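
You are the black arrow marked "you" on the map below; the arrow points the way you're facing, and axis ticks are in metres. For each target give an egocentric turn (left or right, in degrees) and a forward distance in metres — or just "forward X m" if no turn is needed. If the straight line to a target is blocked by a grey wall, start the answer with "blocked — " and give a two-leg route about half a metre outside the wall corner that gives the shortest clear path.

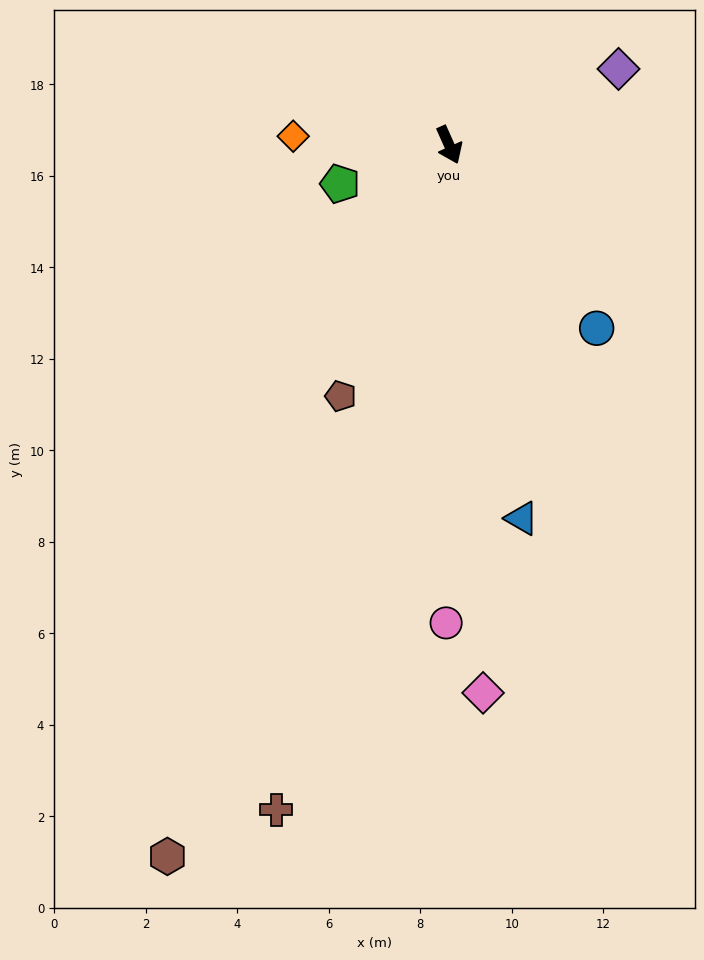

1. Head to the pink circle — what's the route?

turn right 24°, forward 10.4 m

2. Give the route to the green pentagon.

turn right 95°, forward 2.5 m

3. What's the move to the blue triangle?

turn right 13°, forward 8.3 m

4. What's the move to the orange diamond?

turn right 117°, forward 3.4 m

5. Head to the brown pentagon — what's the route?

turn right 47°, forward 6.0 m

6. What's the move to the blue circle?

turn left 15°, forward 5.1 m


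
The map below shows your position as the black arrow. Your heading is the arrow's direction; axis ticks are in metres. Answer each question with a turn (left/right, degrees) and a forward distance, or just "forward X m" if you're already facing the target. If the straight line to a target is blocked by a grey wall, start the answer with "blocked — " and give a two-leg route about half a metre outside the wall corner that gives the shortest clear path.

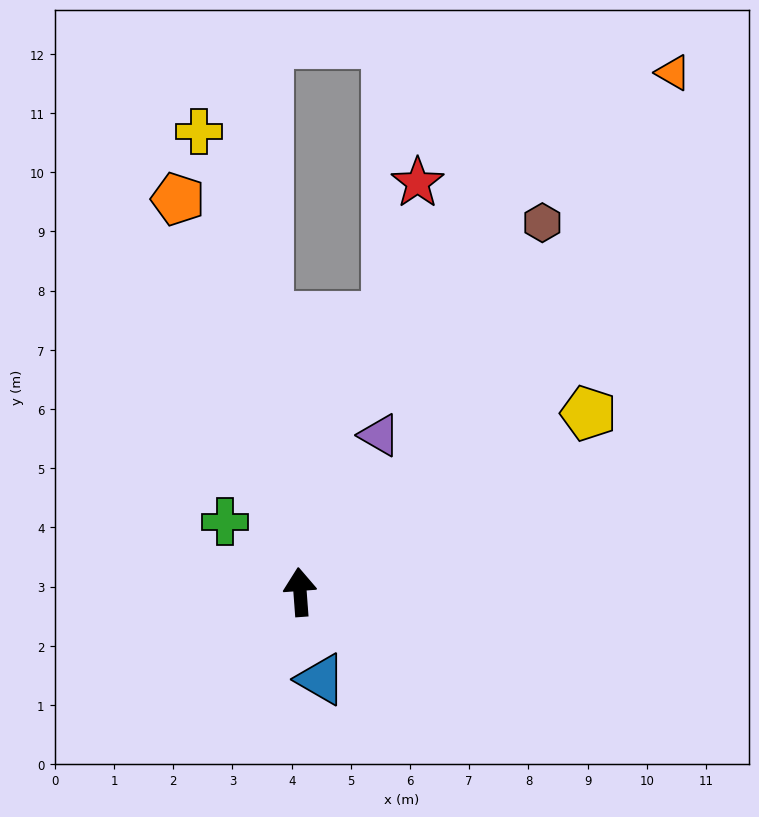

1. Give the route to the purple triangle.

turn right 31°, forward 3.0 m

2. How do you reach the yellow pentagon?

turn right 62°, forward 5.7 m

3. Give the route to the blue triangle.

turn right 171°, forward 1.5 m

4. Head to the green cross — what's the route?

turn left 43°, forward 1.7 m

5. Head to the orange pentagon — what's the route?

turn left 13°, forward 6.9 m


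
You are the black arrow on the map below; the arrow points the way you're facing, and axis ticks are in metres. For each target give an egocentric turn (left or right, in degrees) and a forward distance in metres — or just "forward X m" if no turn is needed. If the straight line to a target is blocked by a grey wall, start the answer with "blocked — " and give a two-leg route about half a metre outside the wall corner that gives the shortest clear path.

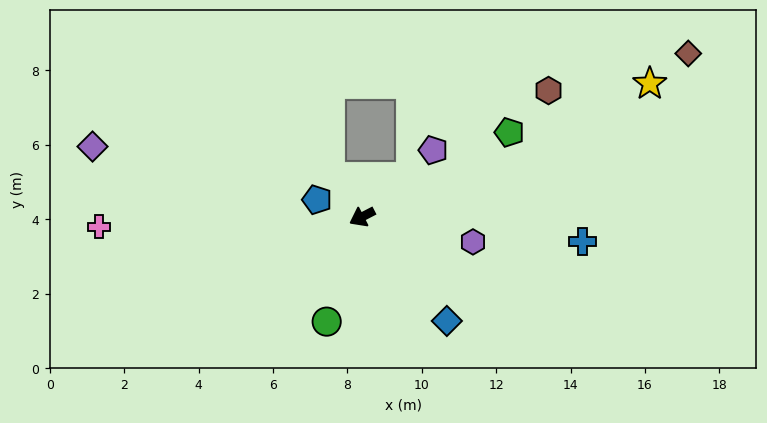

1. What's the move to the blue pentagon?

turn right 48°, forward 1.3 m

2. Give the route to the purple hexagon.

turn left 140°, forward 3.1 m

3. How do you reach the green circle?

turn left 44°, forward 3.0 m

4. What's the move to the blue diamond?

turn left 102°, forward 3.6 m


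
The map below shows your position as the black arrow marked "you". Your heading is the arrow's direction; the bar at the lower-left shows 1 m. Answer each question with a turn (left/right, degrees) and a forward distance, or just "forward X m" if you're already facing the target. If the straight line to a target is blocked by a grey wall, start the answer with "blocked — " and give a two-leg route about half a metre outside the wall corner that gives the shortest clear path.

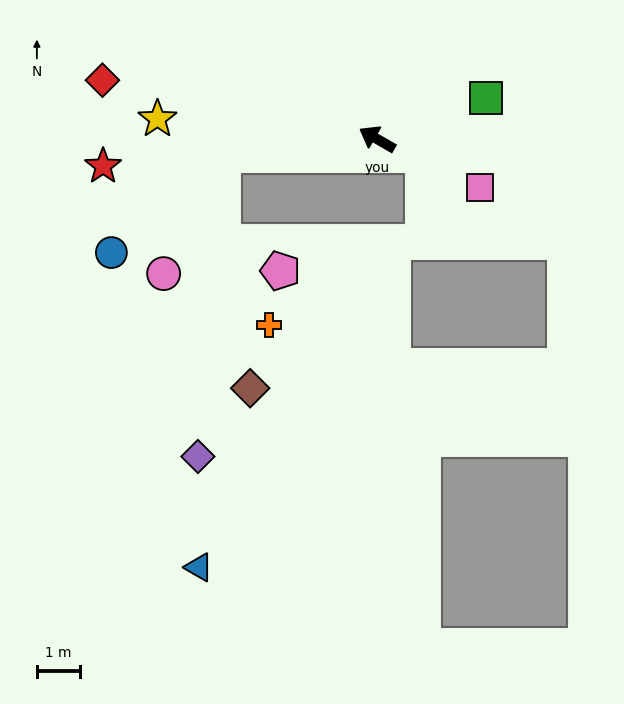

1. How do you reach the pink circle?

blocked — turn left 36°, forward 3.6 m, then turn left 58°, forward 3.1 m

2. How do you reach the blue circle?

blocked — turn left 36°, forward 3.6 m, then turn left 35°, forward 3.4 m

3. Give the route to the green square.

turn right 129°, forward 2.7 m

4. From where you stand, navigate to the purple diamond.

blocked — turn left 36°, forward 3.6 m, then turn left 79°, forward 7.0 m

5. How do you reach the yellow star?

turn left 25°, forward 5.1 m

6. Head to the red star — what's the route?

turn left 36°, forward 6.4 m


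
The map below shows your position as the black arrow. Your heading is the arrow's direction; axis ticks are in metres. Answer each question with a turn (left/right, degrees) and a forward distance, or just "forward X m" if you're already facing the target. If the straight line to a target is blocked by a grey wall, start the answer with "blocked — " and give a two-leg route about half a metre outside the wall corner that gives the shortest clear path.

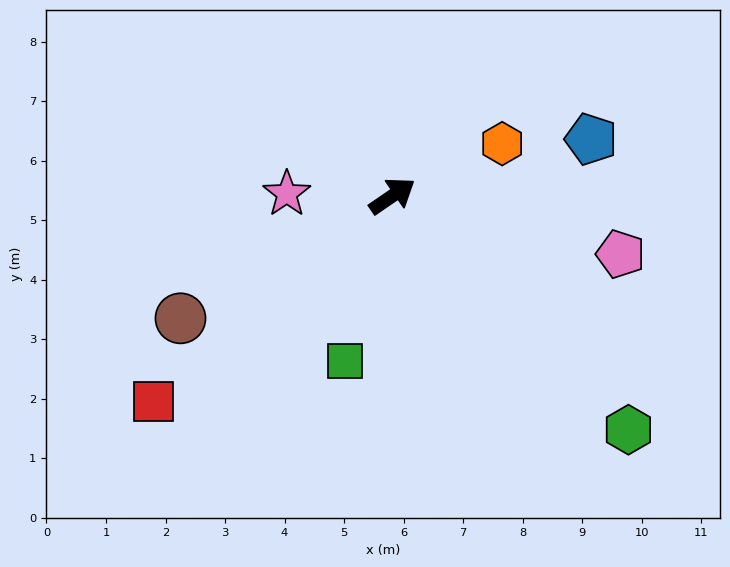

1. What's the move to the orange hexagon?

turn right 9°, forward 2.0 m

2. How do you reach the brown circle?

turn left 176°, forward 4.1 m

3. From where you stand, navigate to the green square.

turn right 140°, forward 2.9 m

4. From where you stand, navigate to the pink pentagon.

turn right 49°, forward 4.0 m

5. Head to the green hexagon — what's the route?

turn right 79°, forward 5.6 m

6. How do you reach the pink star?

turn left 144°, forward 1.8 m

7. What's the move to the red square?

turn right 174°, forward 5.3 m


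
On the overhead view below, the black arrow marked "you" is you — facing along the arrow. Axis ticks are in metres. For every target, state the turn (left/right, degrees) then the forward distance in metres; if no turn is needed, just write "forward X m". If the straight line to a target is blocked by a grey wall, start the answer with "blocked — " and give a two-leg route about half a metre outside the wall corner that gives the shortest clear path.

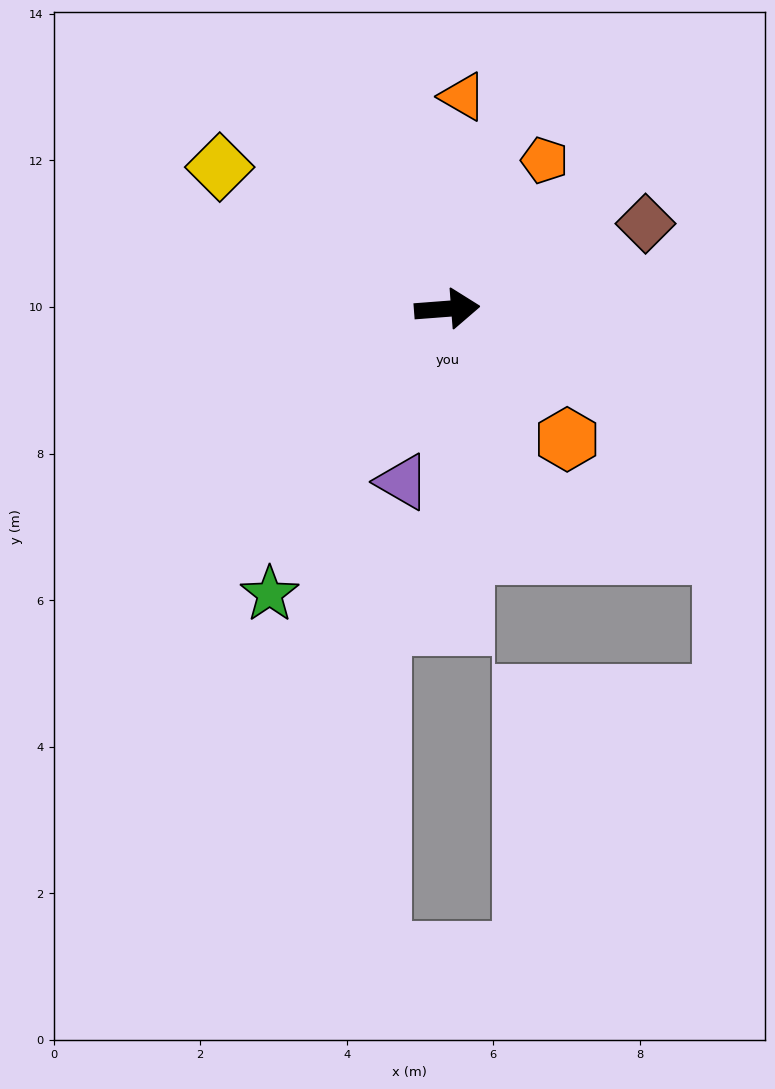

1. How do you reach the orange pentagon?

turn left 52°, forward 2.4 m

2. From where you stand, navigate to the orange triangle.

turn left 81°, forward 2.9 m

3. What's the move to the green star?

turn right 126°, forward 4.6 m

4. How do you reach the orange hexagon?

turn right 52°, forward 2.4 m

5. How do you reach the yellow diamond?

turn left 144°, forward 3.7 m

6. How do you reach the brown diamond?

turn left 19°, forward 2.9 m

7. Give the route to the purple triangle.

turn right 109°, forward 2.4 m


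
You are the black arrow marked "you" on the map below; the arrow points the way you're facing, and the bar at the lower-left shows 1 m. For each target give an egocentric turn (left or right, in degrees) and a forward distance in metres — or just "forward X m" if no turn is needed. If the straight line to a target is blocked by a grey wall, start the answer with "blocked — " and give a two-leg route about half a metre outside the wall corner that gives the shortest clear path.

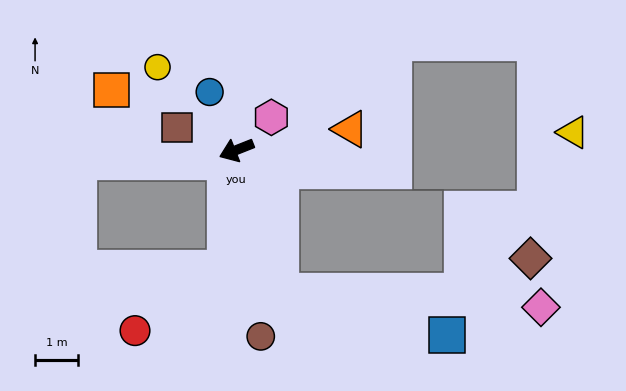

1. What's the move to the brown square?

turn right 42°, forward 1.5 m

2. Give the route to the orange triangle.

turn left 169°, forward 2.7 m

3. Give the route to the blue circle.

turn right 87°, forward 1.5 m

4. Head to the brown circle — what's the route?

turn left 76°, forward 4.3 m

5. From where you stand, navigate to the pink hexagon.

turn right 159°, forward 1.1 m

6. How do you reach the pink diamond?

blocked — turn left 86°, forward 3.4 m, then turn left 69°, forward 6.0 m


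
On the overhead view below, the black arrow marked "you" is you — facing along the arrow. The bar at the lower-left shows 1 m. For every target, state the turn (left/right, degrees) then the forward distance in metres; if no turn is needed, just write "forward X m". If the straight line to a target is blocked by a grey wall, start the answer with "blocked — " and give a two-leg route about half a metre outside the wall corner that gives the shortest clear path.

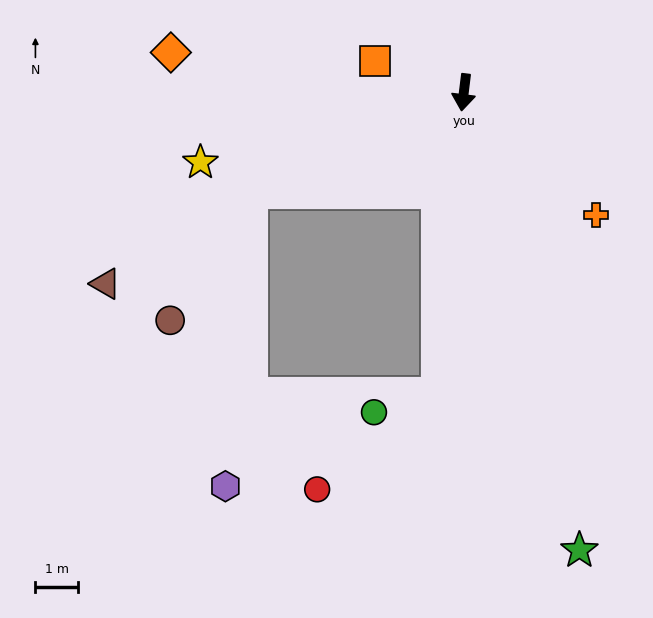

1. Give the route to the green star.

turn left 21°, forward 11.1 m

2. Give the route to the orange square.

turn right 103°, forward 2.2 m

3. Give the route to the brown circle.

blocked — turn right 58°, forward 5.6 m, then turn left 33°, forward 3.6 m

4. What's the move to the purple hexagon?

blocked — turn right 58°, forward 5.6 m, then turn left 60°, forward 7.0 m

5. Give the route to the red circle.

blocked — turn left 2°, forward 7.2 m, then turn right 47°, forward 3.6 m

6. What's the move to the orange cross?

turn left 54°, forward 4.3 m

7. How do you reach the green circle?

blocked — turn left 2°, forward 7.2 m, then turn right 70°, forward 1.6 m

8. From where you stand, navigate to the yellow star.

turn right 68°, forward 6.4 m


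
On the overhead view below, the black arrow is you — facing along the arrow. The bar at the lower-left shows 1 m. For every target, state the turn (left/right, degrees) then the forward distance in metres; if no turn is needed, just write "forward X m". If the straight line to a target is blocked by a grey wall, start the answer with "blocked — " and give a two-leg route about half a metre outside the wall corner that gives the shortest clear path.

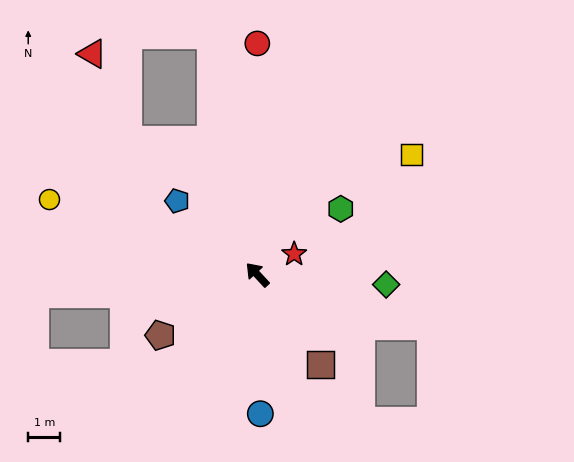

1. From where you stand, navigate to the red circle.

turn right 43°, forward 7.2 m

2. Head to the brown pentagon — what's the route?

turn left 79°, forward 3.5 m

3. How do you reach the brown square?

turn left 172°, forward 3.4 m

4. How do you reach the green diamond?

turn right 137°, forward 4.0 m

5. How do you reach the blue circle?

turn left 138°, forward 4.3 m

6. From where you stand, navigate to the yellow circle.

turn left 27°, forward 6.9 m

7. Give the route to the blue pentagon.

turn left 5°, forward 3.4 m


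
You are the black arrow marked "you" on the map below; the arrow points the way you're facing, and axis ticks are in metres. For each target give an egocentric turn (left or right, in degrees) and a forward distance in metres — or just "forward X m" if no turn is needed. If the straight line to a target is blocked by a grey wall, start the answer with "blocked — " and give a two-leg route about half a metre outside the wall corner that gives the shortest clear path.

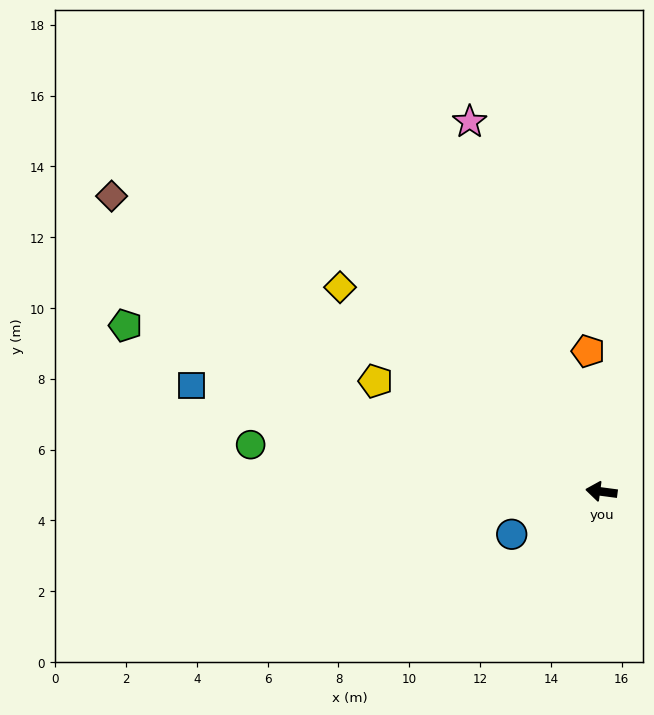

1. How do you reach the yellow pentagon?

turn right 19°, forward 7.1 m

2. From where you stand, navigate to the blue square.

turn right 7°, forward 12.0 m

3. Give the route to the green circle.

forward 10.0 m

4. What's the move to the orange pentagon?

turn right 77°, forward 4.0 m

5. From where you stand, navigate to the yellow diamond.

turn right 30°, forward 9.4 m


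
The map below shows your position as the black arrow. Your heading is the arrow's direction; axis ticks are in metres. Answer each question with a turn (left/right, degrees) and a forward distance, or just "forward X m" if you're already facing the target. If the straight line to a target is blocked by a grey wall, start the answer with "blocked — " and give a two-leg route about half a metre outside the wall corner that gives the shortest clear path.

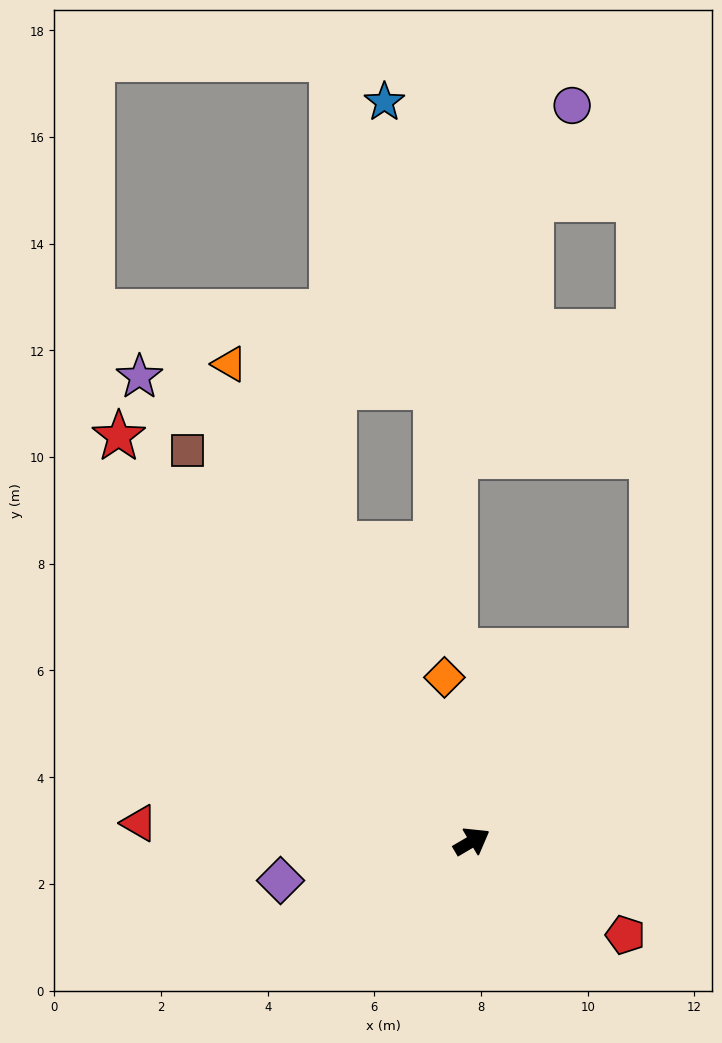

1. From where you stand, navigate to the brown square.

turn left 96°, forward 9.1 m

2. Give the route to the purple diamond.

turn left 161°, forward 3.7 m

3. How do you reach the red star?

turn left 101°, forward 10.1 m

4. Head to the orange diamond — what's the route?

turn left 69°, forward 3.1 m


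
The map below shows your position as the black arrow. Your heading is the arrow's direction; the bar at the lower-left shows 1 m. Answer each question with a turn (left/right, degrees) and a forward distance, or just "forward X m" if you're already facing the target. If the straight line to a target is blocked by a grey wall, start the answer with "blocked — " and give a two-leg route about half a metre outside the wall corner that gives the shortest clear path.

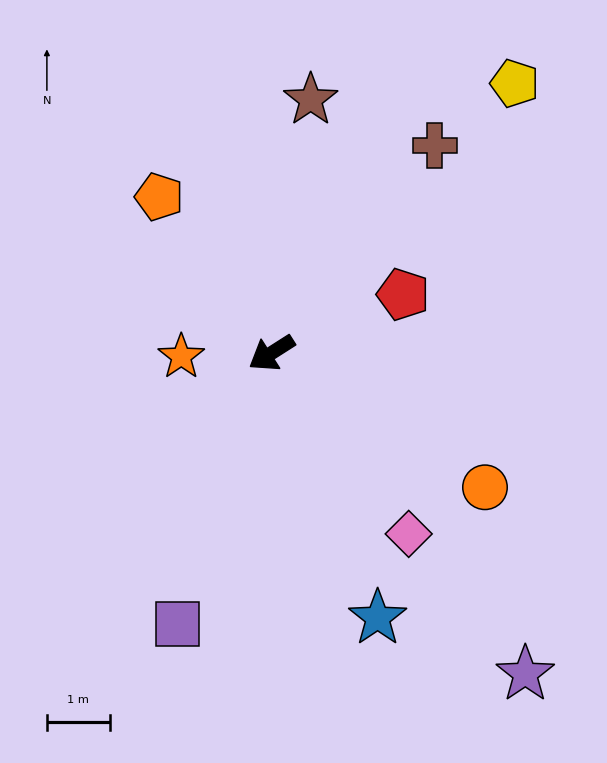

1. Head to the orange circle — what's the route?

turn left 115°, forward 4.0 m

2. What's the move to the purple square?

turn left 38°, forward 4.6 m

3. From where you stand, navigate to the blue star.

turn left 79°, forward 4.5 m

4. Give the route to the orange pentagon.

turn right 87°, forward 3.1 m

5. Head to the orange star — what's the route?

turn right 30°, forward 1.4 m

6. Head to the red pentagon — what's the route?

turn left 171°, forward 2.3 m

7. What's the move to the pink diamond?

turn left 95°, forward 3.6 m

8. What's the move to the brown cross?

turn right 161°, forward 4.2 m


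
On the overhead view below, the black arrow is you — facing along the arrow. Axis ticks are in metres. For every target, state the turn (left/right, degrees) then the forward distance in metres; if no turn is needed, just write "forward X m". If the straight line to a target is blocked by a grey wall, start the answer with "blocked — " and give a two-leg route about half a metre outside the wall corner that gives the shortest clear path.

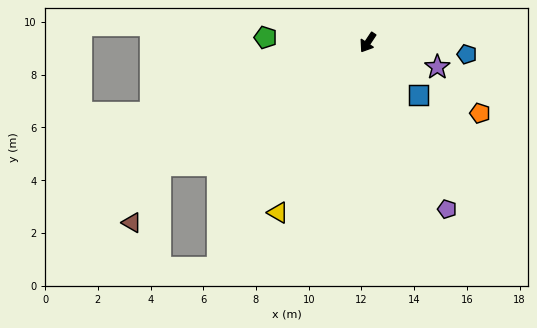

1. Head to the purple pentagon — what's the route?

turn left 59°, forward 7.0 m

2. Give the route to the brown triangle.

blocked — turn right 26°, forward 9.1 m, then turn left 33°, forward 2.4 m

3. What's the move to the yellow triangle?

turn left 6°, forward 7.3 m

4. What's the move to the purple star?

turn left 104°, forward 2.8 m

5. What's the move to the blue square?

turn left 78°, forward 2.8 m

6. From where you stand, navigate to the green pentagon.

turn right 59°, forward 3.9 m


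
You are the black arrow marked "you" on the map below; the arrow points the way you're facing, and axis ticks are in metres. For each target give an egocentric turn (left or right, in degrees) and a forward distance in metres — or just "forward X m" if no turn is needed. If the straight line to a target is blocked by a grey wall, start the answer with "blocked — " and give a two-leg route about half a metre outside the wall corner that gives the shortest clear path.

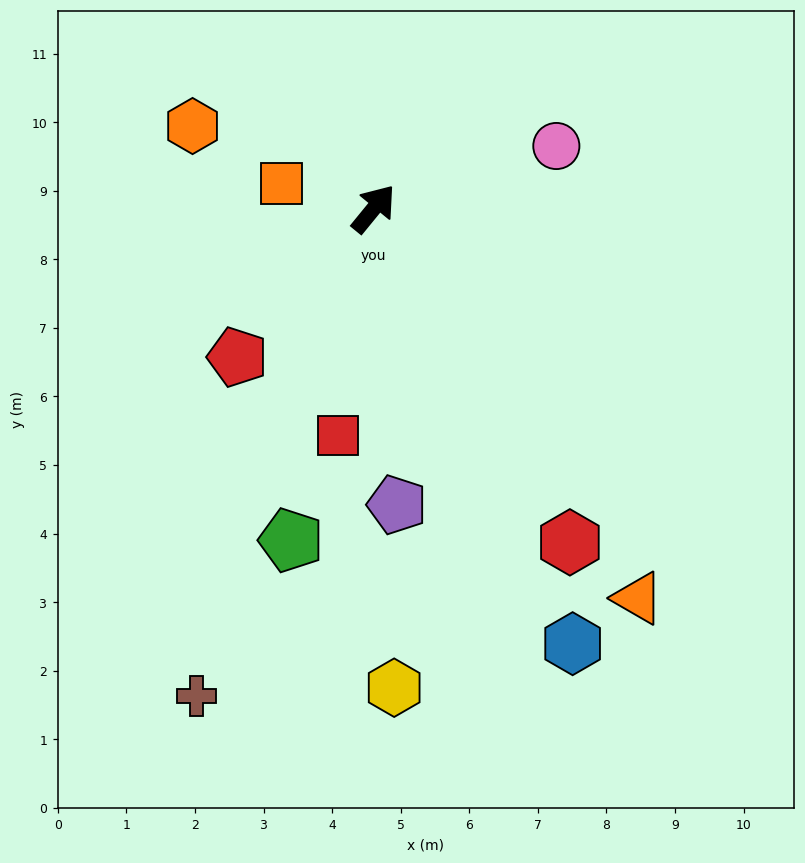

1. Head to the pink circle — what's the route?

turn right 32°, forward 2.8 m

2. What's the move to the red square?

turn right 150°, forward 3.3 m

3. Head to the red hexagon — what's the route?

turn right 110°, forward 5.6 m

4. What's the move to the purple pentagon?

turn right 136°, forward 4.3 m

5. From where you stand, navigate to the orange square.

turn left 114°, forward 1.4 m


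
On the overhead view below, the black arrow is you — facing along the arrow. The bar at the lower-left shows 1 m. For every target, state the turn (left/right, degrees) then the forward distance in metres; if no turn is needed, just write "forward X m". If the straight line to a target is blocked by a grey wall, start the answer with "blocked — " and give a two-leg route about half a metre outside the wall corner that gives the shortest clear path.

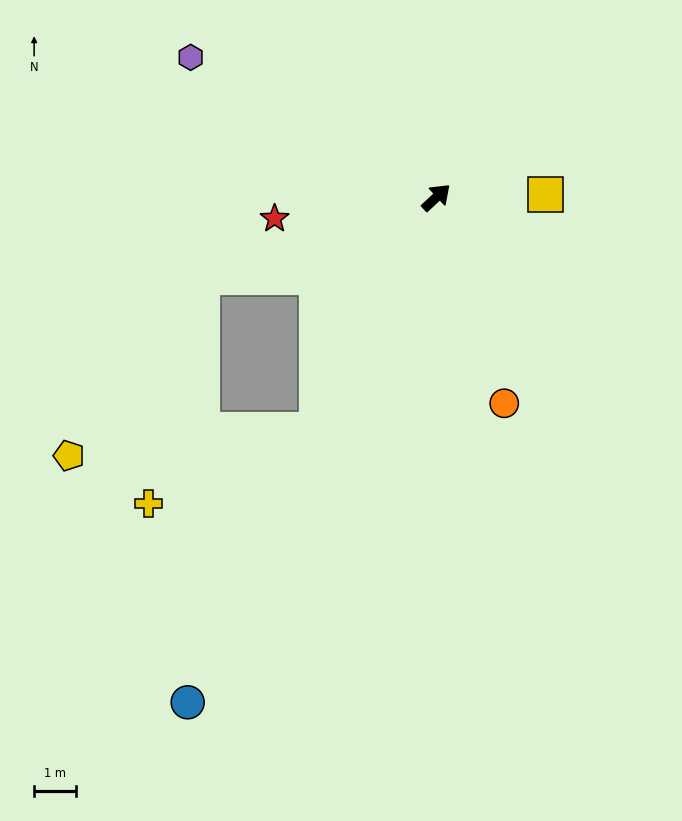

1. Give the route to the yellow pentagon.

blocked — turn left 156°, forward 6.0 m, then turn left 34°, forward 5.4 m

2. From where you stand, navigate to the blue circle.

turn right 159°, forward 13.6 m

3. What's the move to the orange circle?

turn right 115°, forward 5.2 m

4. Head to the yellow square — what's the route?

turn right 42°, forward 2.6 m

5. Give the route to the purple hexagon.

turn left 107°, forward 6.8 m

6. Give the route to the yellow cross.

blocked — turn right 160°, forward 6.3 m, then turn right 39°, forward 4.4 m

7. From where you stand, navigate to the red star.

turn left 144°, forward 3.9 m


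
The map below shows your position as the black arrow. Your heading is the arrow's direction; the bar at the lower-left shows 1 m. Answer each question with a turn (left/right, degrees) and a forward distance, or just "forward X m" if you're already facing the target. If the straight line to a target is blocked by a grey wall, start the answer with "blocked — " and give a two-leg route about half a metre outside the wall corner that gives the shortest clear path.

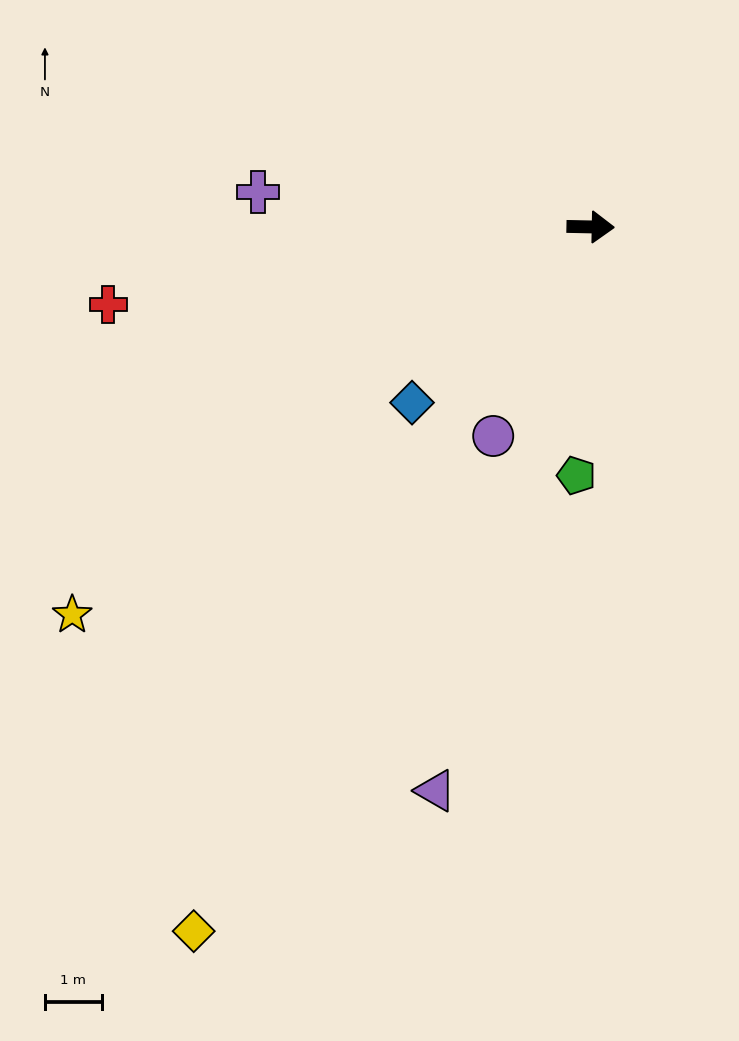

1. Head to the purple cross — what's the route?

turn left 175°, forward 5.9 m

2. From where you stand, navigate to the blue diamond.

turn right 134°, forward 4.4 m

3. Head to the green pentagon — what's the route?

turn right 92°, forward 4.4 m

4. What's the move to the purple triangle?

turn right 104°, forward 10.3 m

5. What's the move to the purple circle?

turn right 114°, forward 4.1 m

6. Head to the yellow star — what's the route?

turn right 142°, forward 11.4 m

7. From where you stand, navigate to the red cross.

turn right 170°, forward 8.6 m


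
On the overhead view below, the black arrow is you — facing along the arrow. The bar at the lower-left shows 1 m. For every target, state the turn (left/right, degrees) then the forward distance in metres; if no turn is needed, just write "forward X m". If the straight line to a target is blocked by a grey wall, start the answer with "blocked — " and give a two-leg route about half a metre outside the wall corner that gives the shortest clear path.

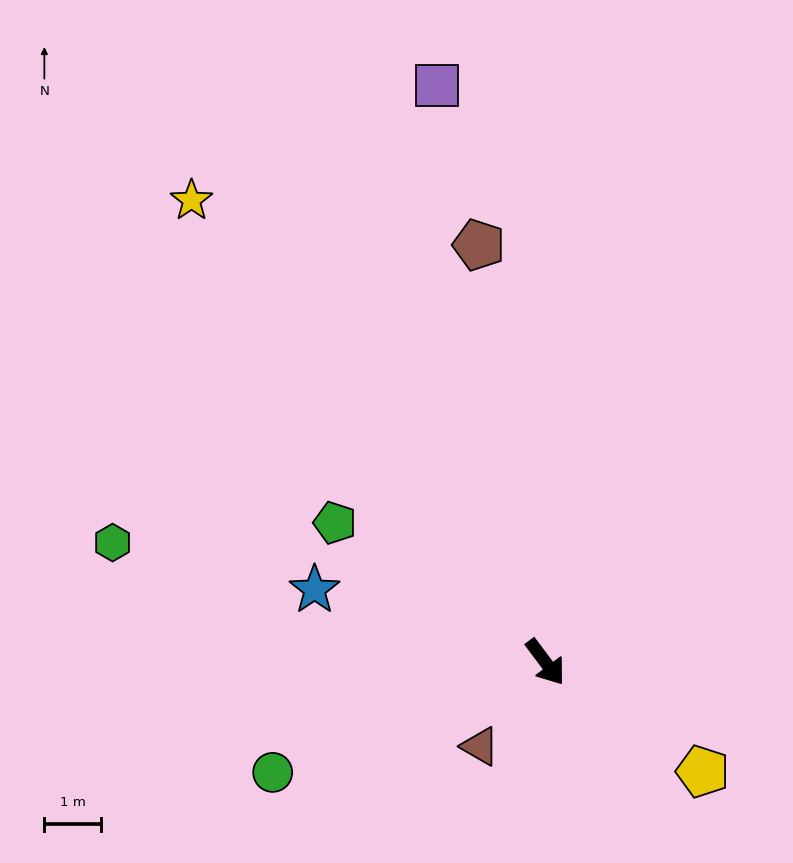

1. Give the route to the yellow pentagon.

turn left 18°, forward 3.4 m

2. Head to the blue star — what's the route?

turn right 144°, forward 4.3 m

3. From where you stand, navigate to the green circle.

turn right 105°, forward 5.2 m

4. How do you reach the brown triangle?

turn right 75°, forward 1.9 m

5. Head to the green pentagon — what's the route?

turn right 160°, forward 4.5 m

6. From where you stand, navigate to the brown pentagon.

turn left 152°, forward 7.5 m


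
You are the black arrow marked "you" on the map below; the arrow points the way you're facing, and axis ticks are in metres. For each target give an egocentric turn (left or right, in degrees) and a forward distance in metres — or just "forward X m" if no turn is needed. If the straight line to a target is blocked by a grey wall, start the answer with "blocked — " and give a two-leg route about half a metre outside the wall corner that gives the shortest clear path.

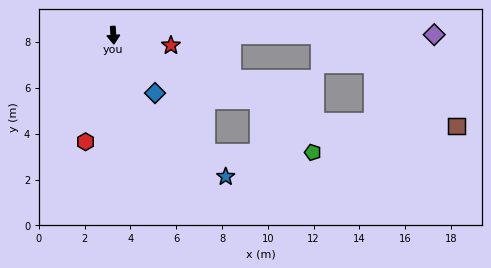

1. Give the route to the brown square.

blocked — turn left 63°, forward 9.6 m, then turn left 22°, forward 6.2 m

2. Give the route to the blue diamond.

turn left 32°, forward 3.1 m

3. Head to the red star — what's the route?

turn left 76°, forward 2.6 m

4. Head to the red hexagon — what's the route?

turn right 18°, forward 4.8 m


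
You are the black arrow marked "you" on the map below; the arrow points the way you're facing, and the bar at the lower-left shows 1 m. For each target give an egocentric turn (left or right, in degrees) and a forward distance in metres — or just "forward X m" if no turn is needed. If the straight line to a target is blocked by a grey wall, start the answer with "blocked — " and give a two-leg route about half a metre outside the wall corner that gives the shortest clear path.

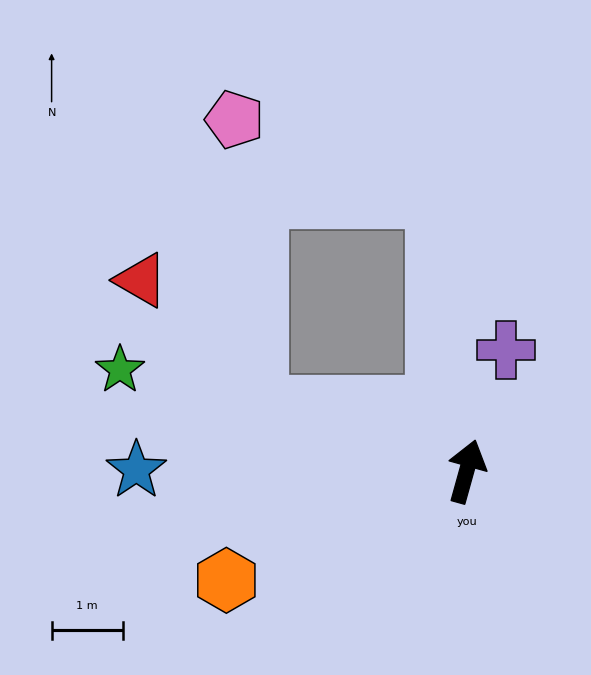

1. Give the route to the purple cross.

turn right 3°, forward 1.8 m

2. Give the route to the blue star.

turn left 105°, forward 4.6 m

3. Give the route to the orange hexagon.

turn left 130°, forward 3.7 m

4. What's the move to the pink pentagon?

blocked — turn left 22°, forward 3.9 m, then turn left 62°, forward 3.0 m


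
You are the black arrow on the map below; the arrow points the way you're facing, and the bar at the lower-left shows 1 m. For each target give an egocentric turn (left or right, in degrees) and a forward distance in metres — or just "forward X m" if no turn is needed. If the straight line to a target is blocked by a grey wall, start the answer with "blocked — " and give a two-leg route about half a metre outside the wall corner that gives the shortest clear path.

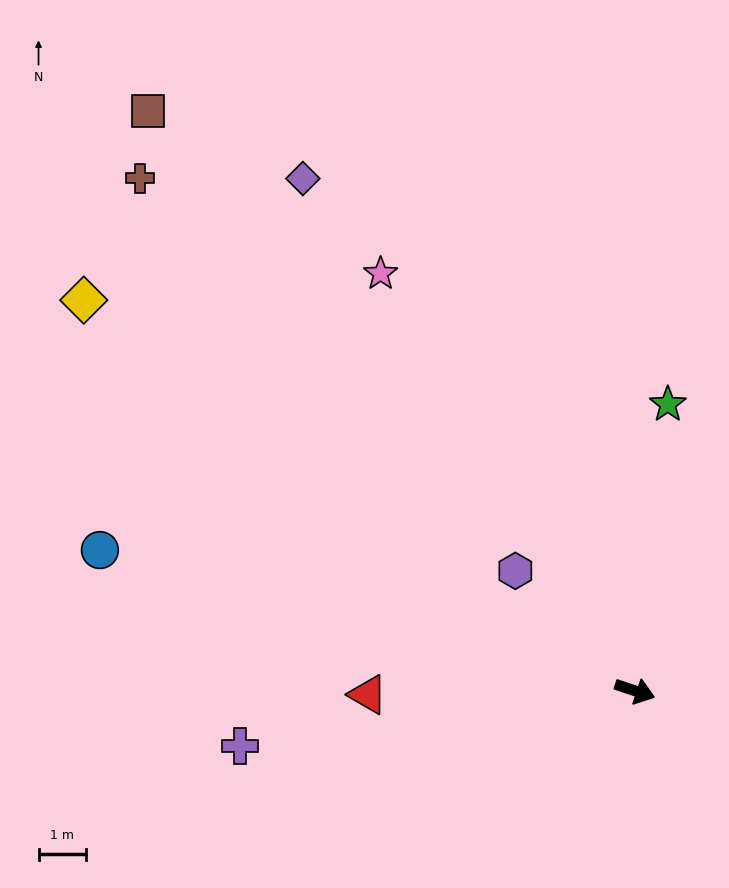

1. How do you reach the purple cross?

turn right 154°, forward 8.4 m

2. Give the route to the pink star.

turn left 140°, forward 10.3 m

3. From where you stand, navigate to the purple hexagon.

turn left 153°, forward 3.6 m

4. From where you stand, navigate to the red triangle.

turn right 161°, forward 5.6 m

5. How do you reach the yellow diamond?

turn left 163°, forward 14.2 m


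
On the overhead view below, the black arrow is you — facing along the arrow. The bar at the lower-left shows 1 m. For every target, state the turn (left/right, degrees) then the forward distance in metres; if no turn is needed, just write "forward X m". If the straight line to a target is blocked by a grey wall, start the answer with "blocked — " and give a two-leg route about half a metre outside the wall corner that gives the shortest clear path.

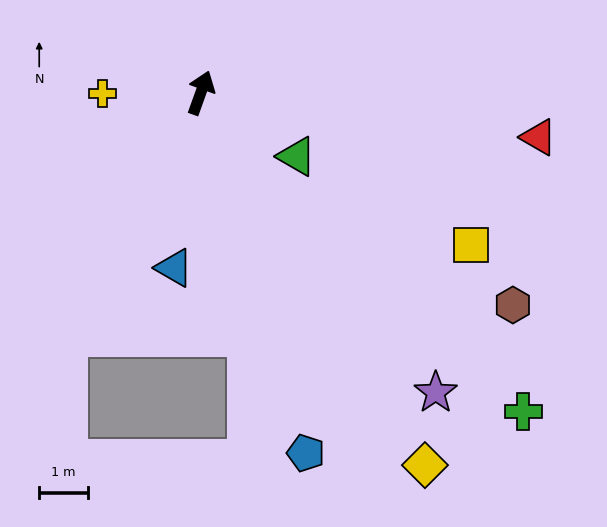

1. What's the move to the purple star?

turn right 122°, forward 7.9 m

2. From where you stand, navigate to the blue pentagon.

turn right 144°, forward 7.8 m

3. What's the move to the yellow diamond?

turn right 129°, forward 9.0 m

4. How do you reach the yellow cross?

turn left 110°, forward 2.0 m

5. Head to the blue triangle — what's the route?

turn right 169°, forward 3.7 m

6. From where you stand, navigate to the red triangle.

turn right 78°, forward 7.1 m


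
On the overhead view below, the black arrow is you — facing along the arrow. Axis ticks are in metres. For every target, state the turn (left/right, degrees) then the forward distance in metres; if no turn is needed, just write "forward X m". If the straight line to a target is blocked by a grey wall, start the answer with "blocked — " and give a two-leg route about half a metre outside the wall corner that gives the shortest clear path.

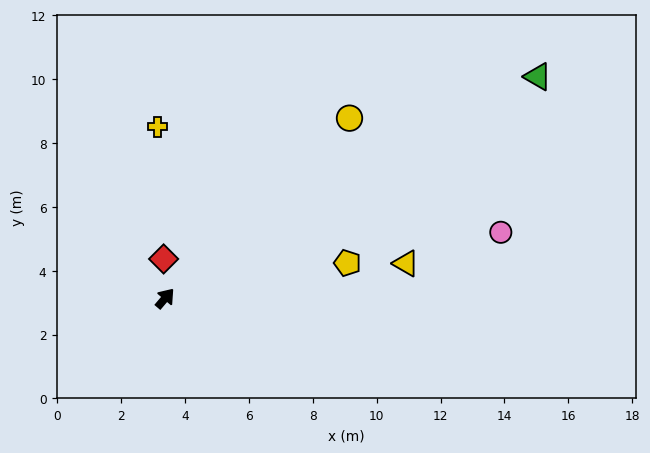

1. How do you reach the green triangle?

turn right 19°, forward 13.6 m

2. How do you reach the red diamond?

turn left 43°, forward 1.2 m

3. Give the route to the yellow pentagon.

turn right 39°, forward 5.8 m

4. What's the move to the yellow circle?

turn right 5°, forward 8.1 m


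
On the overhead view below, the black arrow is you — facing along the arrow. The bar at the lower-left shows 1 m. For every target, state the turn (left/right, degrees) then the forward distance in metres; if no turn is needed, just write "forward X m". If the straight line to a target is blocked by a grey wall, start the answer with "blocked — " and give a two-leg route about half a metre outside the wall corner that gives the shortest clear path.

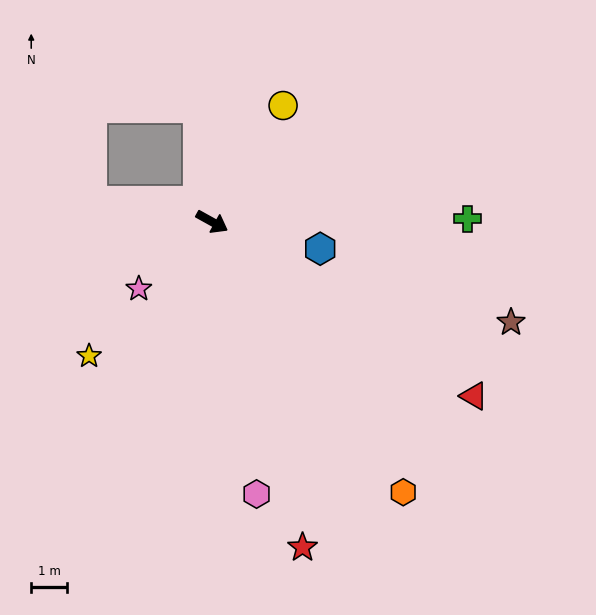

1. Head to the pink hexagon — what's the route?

turn right 52°, forward 7.6 m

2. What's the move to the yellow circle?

turn left 88°, forward 3.8 m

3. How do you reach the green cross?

turn left 30°, forward 7.0 m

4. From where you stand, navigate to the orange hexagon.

turn right 26°, forward 9.1 m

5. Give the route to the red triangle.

turn right 5°, forward 8.7 m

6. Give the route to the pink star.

turn right 109°, forward 2.7 m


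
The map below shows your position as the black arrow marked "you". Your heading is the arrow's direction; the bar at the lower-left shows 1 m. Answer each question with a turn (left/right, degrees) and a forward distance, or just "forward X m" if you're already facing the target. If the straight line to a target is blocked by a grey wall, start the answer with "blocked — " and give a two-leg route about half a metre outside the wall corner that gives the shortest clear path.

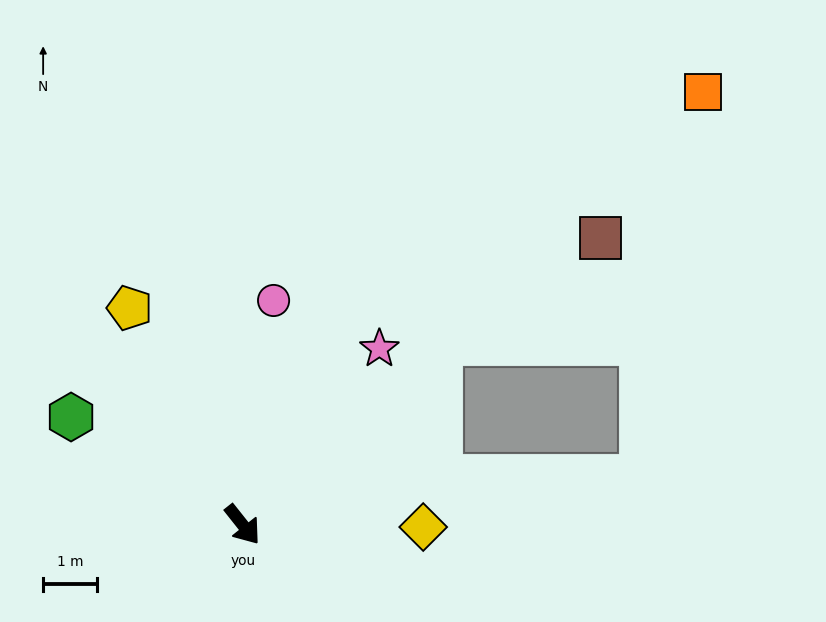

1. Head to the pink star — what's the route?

turn left 104°, forward 4.2 m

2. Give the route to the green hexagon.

turn right 161°, forward 3.8 m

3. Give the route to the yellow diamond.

turn left 51°, forward 3.4 m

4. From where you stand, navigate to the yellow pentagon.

turn left 169°, forward 4.6 m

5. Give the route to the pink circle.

turn left 134°, forward 4.2 m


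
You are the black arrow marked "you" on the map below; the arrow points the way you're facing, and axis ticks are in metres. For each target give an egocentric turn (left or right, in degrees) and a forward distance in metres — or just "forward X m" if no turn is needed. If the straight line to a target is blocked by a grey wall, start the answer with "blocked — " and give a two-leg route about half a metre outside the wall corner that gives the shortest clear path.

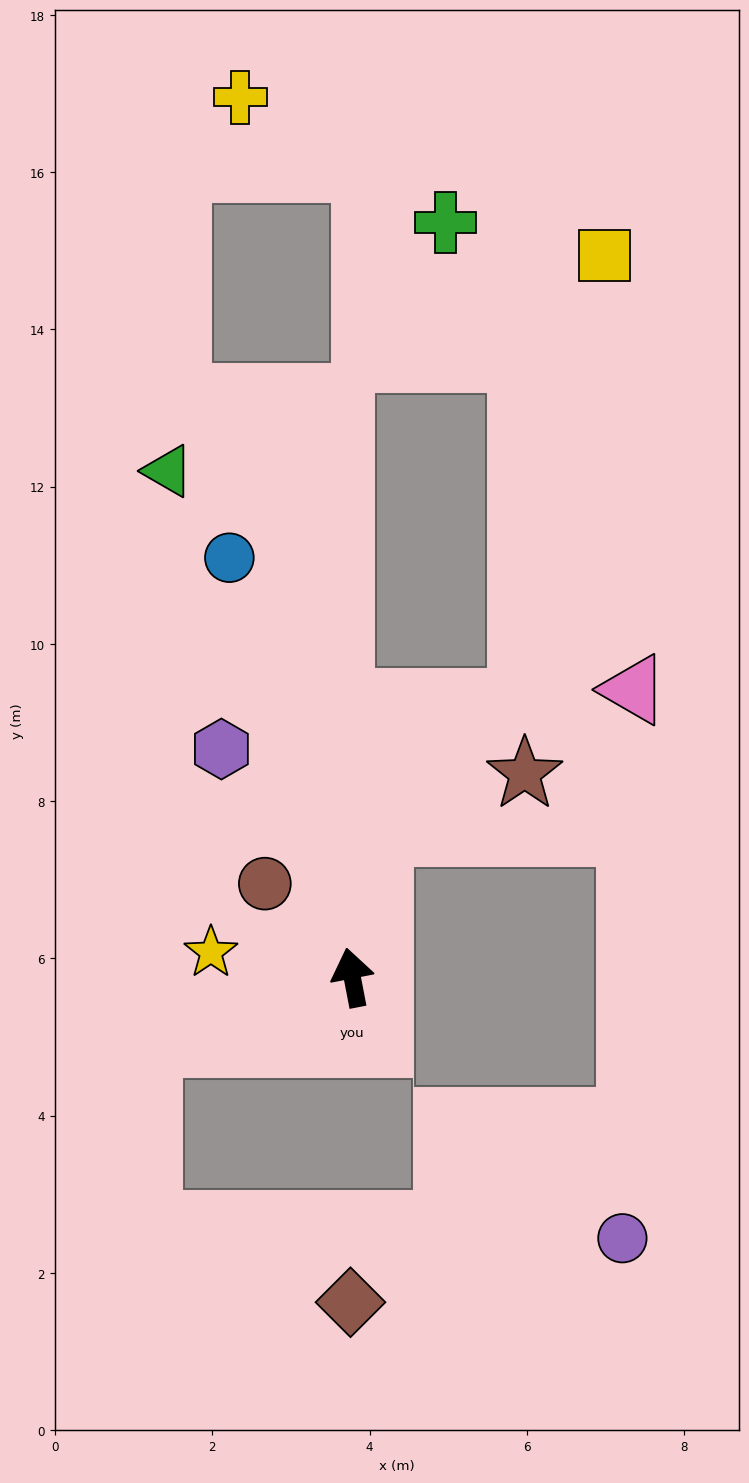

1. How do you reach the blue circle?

turn left 5°, forward 5.6 m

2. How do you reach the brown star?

blocked — turn right 22°, forward 1.9 m, then turn right 57°, forward 2.0 m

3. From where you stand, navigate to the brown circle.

turn left 32°, forward 1.6 m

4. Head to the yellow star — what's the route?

turn left 69°, forward 1.8 m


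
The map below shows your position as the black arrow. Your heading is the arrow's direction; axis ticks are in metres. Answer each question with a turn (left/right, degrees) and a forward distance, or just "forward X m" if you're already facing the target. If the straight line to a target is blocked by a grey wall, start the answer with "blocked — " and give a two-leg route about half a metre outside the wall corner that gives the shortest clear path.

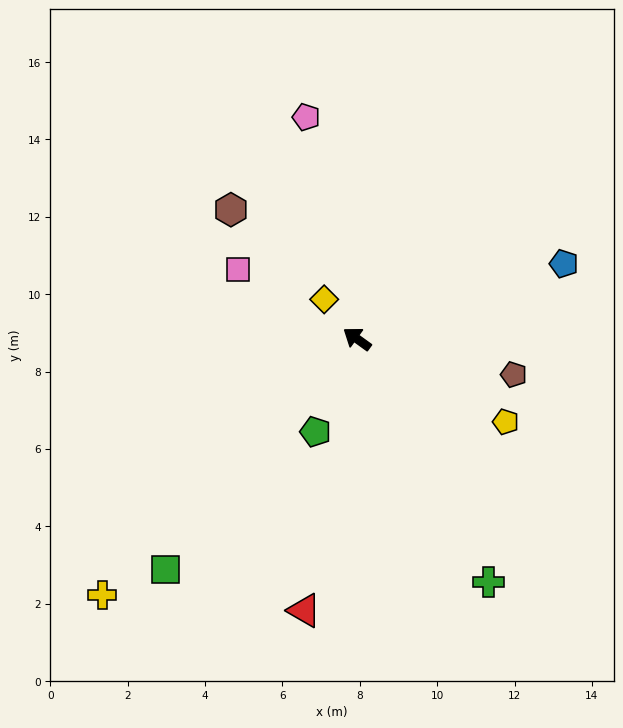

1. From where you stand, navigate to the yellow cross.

turn left 81°, forward 9.3 m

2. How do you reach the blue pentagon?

turn right 124°, forward 5.7 m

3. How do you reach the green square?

turn left 86°, forward 7.7 m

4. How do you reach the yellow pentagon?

turn right 173°, forward 4.4 m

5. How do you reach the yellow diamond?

turn right 14°, forward 1.3 m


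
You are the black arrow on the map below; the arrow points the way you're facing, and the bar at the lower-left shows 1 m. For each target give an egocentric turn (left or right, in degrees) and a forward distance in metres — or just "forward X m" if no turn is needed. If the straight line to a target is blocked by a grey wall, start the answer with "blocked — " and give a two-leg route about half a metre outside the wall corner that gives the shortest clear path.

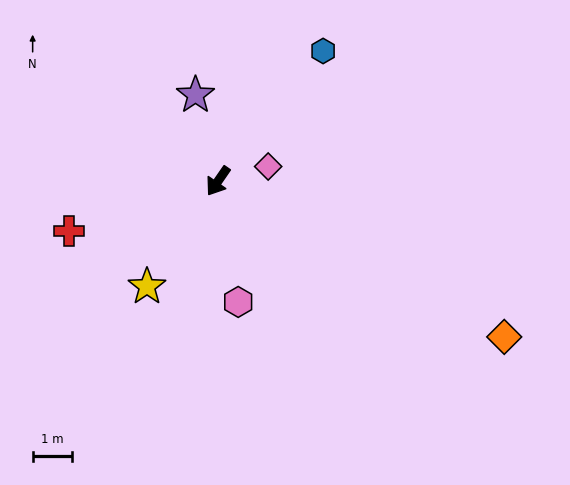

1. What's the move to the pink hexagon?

turn left 44°, forward 3.1 m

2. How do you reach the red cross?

turn right 37°, forward 4.0 m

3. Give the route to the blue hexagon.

turn left 176°, forward 4.3 m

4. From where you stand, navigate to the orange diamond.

turn left 96°, forward 8.4 m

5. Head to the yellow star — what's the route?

forward 3.3 m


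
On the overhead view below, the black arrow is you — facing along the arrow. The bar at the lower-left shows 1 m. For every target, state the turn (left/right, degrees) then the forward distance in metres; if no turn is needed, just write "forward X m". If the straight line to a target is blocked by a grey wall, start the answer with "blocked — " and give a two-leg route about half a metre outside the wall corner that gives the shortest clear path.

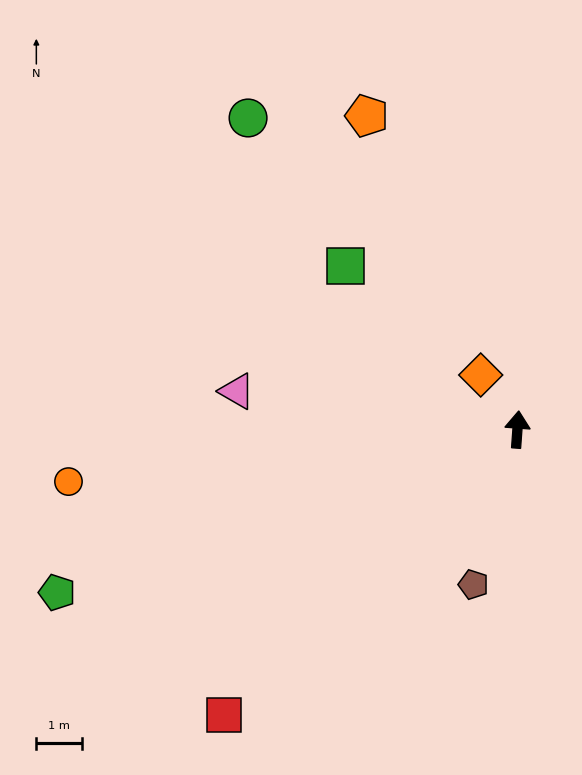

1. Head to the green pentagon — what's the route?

turn left 114°, forward 10.8 m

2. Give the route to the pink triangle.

turn left 86°, forward 6.2 m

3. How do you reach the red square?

turn left 138°, forward 9.0 m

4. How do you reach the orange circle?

turn left 101°, forward 10.0 m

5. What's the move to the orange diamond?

turn left 38°, forward 1.4 m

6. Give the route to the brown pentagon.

turn left 168°, forward 3.5 m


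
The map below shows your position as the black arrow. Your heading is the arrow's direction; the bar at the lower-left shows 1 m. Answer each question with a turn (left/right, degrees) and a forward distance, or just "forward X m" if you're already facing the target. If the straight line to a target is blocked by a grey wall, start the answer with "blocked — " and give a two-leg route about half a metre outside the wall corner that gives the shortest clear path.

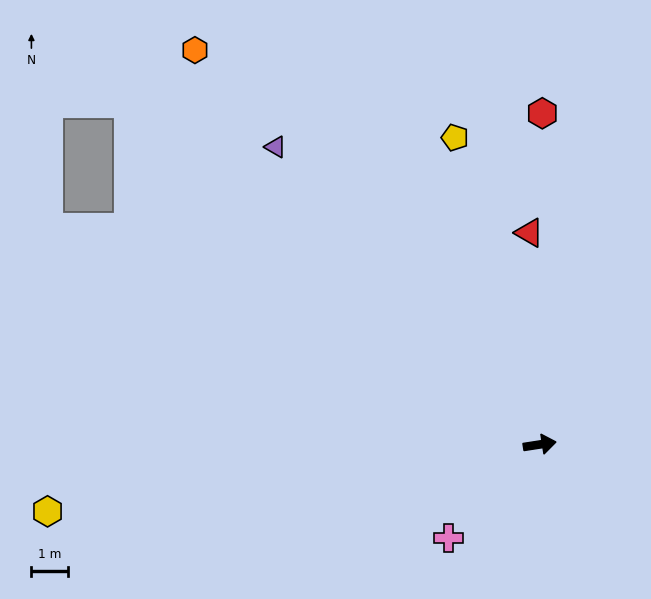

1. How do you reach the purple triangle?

turn left 123°, forward 11.0 m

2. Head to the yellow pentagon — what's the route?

turn left 97°, forward 8.8 m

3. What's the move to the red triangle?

turn left 84°, forward 5.9 m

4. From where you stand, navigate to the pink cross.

turn right 143°, forward 3.6 m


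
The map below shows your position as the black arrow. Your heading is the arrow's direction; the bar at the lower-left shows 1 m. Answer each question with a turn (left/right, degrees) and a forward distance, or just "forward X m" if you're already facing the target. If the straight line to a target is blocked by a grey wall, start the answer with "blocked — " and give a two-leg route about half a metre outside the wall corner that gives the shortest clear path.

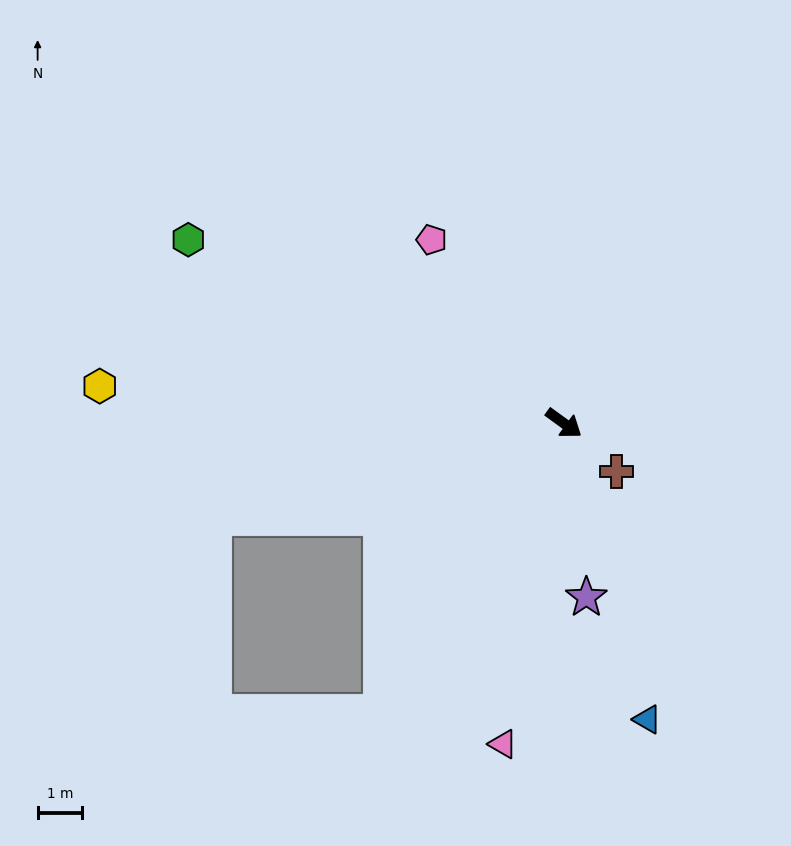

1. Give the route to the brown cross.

turn right 6°, forward 1.6 m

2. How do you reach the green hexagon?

turn right 170°, forward 9.4 m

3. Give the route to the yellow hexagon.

turn right 149°, forward 10.5 m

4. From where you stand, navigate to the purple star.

turn right 47°, forward 3.9 m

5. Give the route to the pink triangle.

turn right 65°, forward 7.3 m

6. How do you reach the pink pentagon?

turn left 162°, forward 5.1 m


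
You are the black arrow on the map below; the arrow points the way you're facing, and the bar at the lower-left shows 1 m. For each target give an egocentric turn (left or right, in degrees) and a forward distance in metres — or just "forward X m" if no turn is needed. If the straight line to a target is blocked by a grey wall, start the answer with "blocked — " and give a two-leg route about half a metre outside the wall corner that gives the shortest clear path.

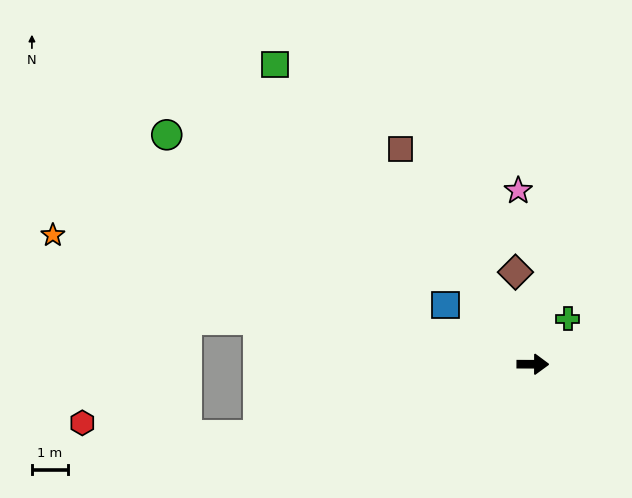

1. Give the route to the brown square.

turn left 122°, forward 7.0 m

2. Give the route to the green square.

turn left 131°, forward 11.0 m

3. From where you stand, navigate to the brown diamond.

turn left 101°, forward 2.6 m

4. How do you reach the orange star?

turn left 165°, forward 13.8 m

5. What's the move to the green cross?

turn left 53°, forward 1.6 m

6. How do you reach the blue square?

turn left 146°, forward 2.9 m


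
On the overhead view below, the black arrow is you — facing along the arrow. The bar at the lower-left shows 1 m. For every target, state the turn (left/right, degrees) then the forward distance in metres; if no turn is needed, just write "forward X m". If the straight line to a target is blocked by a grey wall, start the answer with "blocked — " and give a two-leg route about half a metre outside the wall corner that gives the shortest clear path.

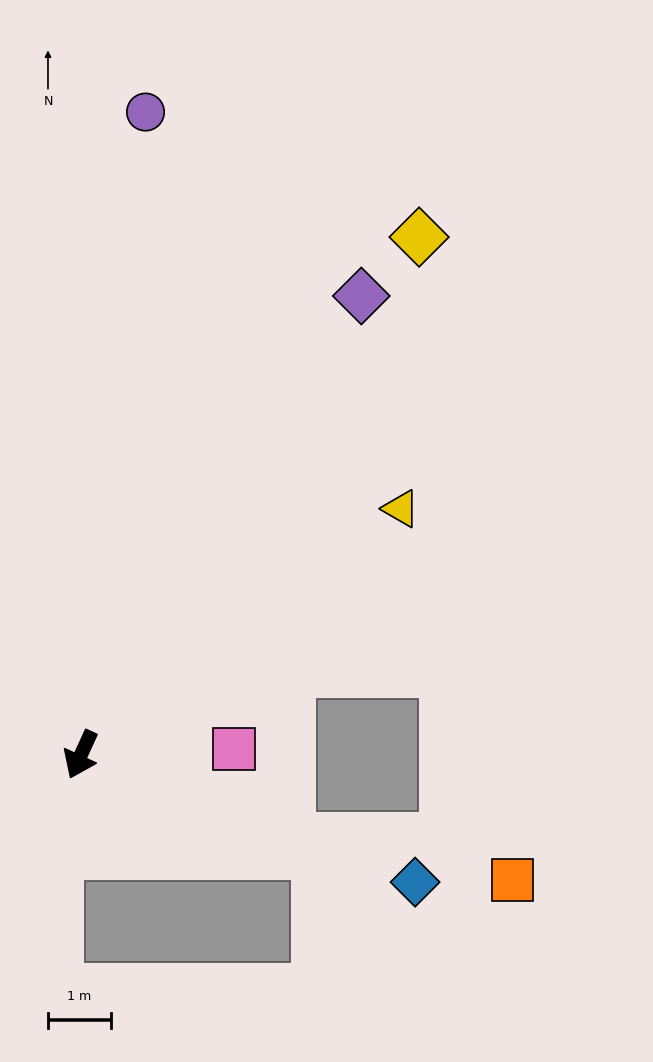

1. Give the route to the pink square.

turn left 117°, forward 2.4 m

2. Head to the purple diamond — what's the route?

turn left 173°, forward 8.5 m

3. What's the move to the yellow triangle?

turn left 152°, forward 6.4 m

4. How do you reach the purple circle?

turn right 161°, forward 10.2 m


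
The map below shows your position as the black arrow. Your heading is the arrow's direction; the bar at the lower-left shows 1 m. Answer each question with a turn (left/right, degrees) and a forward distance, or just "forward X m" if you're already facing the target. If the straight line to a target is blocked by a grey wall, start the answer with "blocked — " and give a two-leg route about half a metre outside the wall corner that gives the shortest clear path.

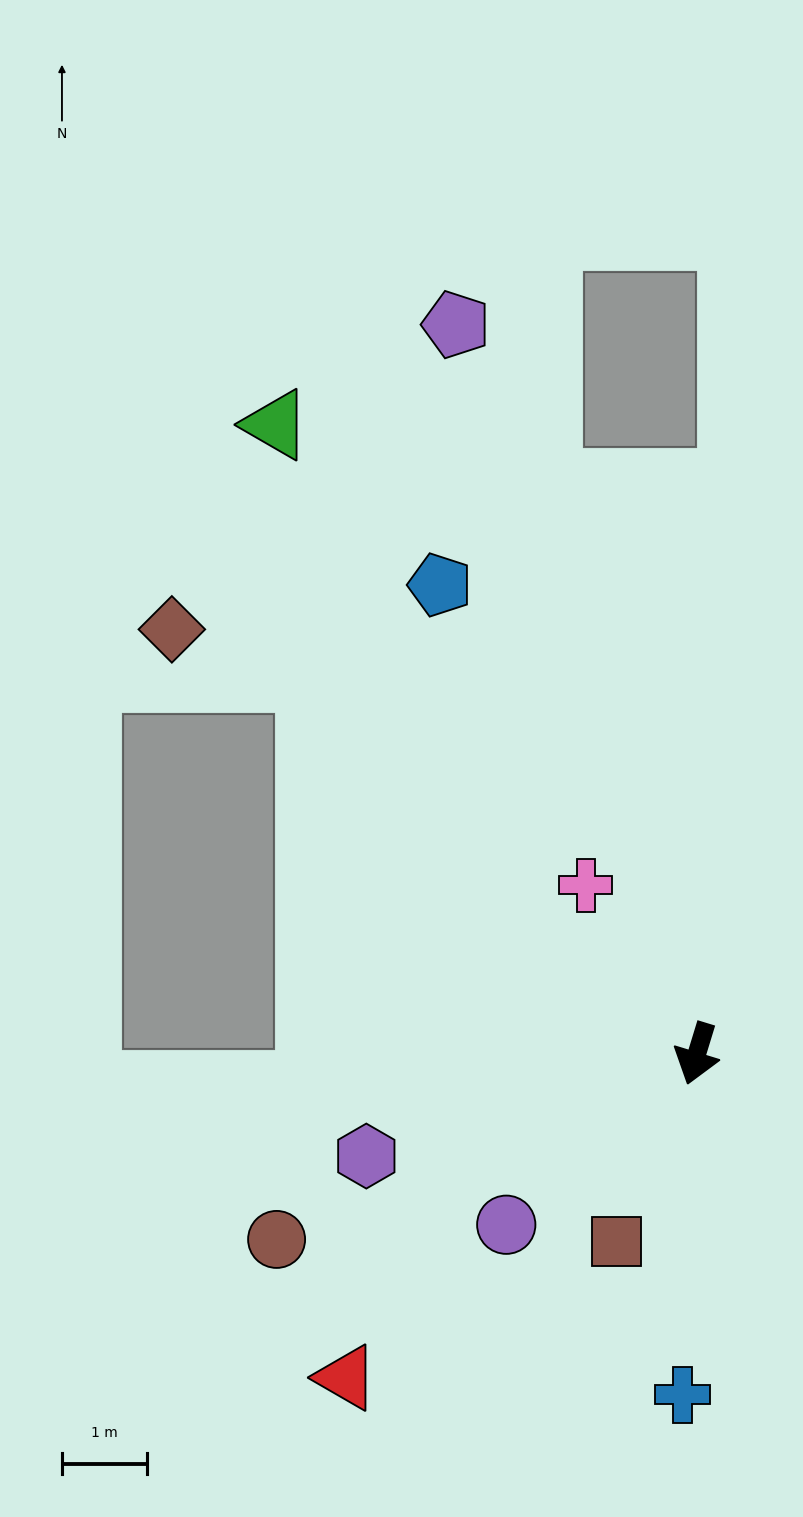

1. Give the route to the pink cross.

turn right 130°, forward 2.4 m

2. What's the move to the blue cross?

turn left 15°, forward 4.0 m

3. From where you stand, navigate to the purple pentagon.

turn right 145°, forward 9.1 m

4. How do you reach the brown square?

turn right 6°, forward 2.4 m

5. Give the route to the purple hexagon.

turn right 56°, forward 4.1 m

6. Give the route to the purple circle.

turn right 31°, forward 3.0 m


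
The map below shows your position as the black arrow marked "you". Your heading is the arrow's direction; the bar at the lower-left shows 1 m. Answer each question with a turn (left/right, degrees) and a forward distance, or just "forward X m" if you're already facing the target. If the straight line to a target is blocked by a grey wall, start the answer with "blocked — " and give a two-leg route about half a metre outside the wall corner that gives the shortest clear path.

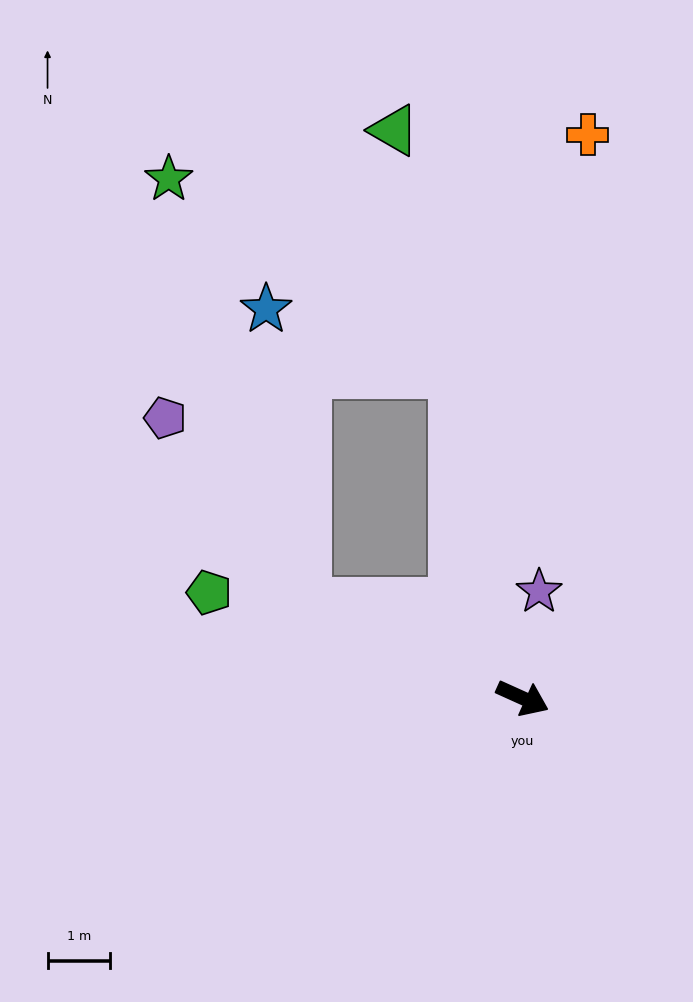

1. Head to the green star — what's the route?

blocked — turn left 126°, forward 5.3 m, then turn left 44°, forward 5.5 m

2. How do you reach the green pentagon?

turn right 174°, forward 5.3 m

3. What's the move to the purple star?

turn left 106°, forward 1.7 m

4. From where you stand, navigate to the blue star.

blocked — turn left 126°, forward 5.3 m, then turn left 60°, forward 3.2 m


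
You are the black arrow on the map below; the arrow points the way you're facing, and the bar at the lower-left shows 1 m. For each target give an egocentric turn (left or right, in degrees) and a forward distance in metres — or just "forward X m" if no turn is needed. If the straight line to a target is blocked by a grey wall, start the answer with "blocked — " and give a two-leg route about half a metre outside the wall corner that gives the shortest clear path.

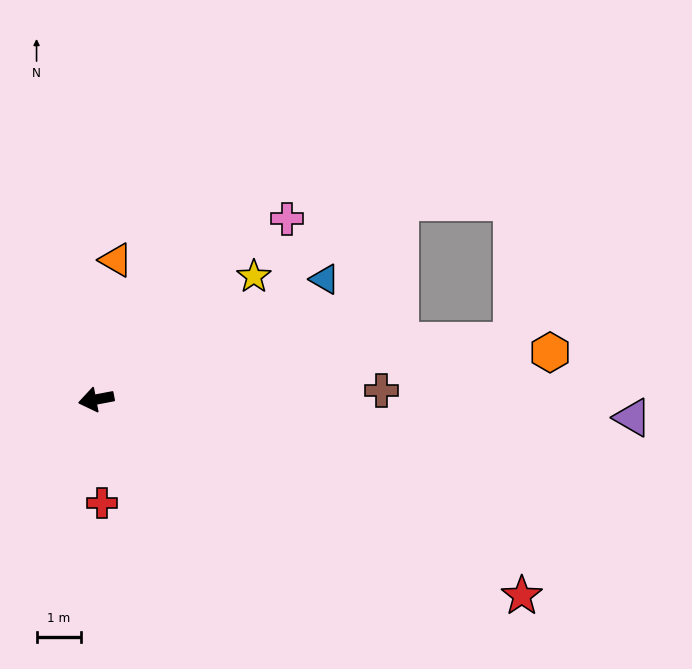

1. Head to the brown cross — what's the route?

turn left 171°, forward 6.4 m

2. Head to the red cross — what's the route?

turn left 82°, forward 2.3 m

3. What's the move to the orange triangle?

turn right 109°, forward 3.1 m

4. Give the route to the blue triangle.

turn right 163°, forward 5.8 m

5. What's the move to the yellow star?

turn right 153°, forward 4.5 m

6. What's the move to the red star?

turn left 144°, forward 10.5 m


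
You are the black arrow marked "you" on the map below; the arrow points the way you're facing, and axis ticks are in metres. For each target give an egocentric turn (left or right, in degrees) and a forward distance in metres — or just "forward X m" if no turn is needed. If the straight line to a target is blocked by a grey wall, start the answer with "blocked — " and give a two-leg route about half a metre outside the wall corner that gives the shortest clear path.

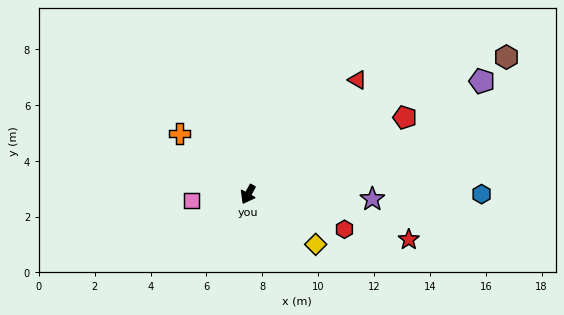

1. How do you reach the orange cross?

turn right 103°, forward 3.3 m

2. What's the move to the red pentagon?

turn left 145°, forward 6.3 m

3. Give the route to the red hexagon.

turn left 99°, forward 3.7 m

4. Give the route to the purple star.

turn left 117°, forward 4.5 m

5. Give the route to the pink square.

turn right 55°, forward 2.0 m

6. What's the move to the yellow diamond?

turn left 82°, forward 3.0 m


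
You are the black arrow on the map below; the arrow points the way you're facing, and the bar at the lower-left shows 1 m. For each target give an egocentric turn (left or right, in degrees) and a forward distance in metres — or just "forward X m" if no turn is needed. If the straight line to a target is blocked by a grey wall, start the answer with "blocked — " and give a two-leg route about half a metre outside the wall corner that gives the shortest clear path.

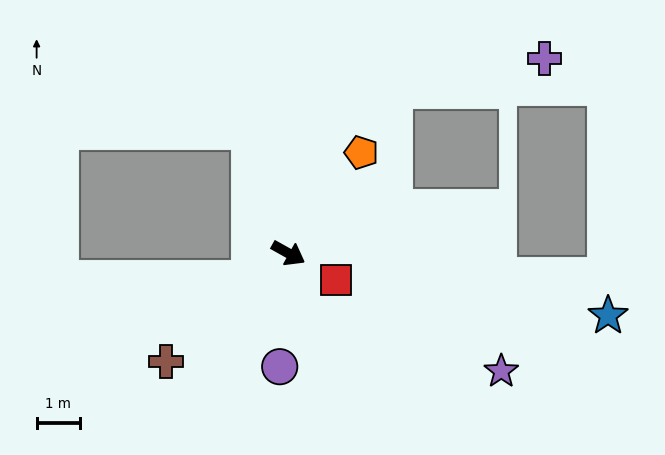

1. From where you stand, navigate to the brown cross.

turn right 109°, forward 3.8 m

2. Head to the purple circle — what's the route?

turn right 65°, forward 2.6 m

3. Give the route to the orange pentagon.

turn left 83°, forward 2.9 m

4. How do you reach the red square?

forward 1.3 m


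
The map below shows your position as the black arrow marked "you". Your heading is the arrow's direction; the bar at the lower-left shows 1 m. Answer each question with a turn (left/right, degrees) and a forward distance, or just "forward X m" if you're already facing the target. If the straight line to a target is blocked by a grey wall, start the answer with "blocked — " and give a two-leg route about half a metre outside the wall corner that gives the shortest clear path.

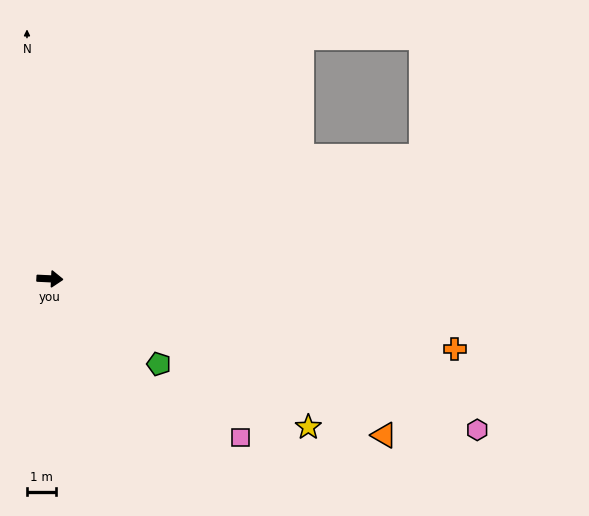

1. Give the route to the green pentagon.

turn right 35°, forward 4.7 m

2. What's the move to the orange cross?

turn right 7°, forward 14.1 m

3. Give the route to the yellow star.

turn right 27°, forward 10.2 m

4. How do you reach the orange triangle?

turn right 22°, forward 12.6 m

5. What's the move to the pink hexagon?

turn right 17°, forward 15.5 m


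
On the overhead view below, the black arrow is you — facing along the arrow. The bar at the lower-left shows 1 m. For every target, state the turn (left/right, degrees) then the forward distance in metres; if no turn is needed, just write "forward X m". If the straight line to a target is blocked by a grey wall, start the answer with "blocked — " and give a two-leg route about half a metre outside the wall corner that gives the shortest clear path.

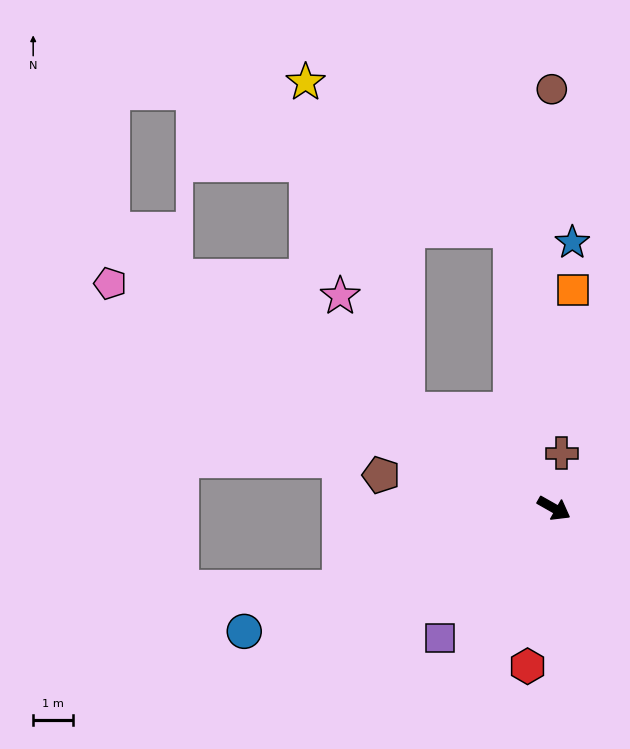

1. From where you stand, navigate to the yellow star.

blocked — turn left 175°, forward 4.4 m, then turn right 38°, forward 8.5 m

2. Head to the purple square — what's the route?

turn right 102°, forward 4.3 m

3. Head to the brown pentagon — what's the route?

turn right 161°, forward 4.4 m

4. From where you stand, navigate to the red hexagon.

turn right 70°, forward 4.0 m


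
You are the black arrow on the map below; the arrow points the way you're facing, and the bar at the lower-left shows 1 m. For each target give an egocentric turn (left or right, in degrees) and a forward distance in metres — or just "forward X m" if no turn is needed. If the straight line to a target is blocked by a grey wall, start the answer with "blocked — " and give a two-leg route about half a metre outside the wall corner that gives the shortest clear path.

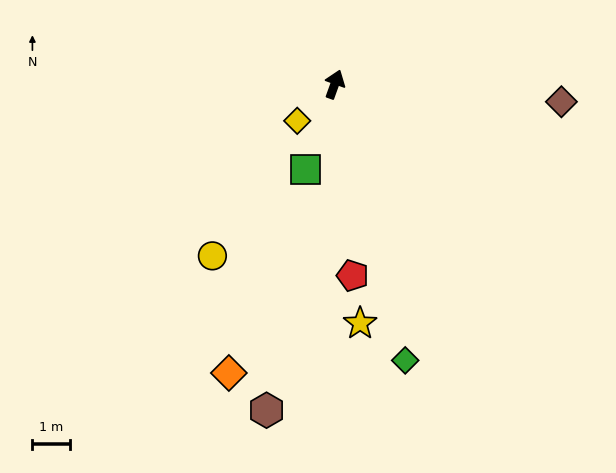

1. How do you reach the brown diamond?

turn right 75°, forward 6.1 m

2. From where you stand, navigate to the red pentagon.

turn right 155°, forward 5.2 m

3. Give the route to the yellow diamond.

turn left 154°, forward 1.4 m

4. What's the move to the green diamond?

turn right 146°, forward 7.7 m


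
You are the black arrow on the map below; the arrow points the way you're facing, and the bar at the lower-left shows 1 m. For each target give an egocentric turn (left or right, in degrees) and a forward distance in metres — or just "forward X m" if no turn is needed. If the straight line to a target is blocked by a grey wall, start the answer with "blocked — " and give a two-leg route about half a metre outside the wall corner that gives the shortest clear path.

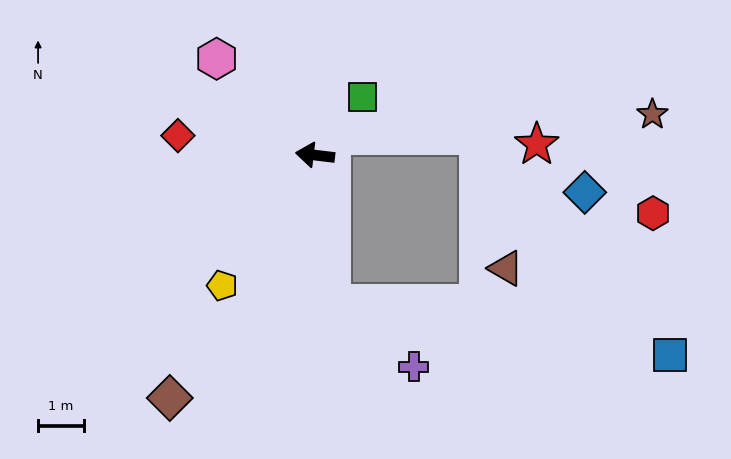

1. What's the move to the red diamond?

forward 3.0 m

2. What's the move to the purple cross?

blocked — turn left 103°, forward 3.2 m, then turn left 46°, forward 2.3 m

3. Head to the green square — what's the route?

turn right 123°, forward 1.6 m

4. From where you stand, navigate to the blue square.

blocked — turn left 103°, forward 3.2 m, then turn left 75°, forward 7.5 m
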